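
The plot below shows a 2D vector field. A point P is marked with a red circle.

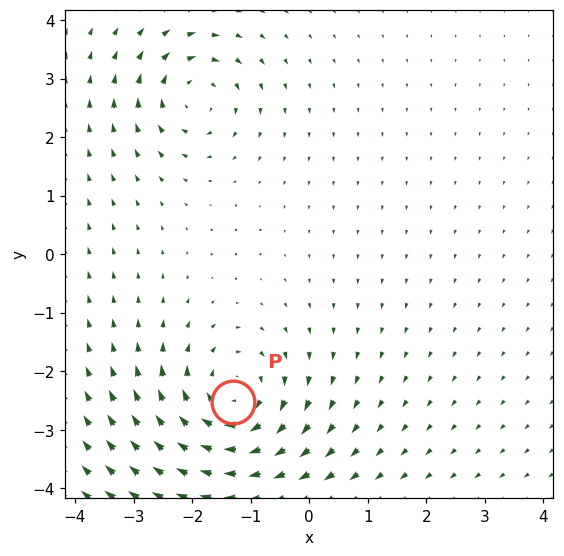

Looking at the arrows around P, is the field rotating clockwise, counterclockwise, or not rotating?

clockwise

Near P at (-1.3, -2.5) the arrows circulate clockwise. The curl (z-component) there is about -5; negative curl means clockwise rotation.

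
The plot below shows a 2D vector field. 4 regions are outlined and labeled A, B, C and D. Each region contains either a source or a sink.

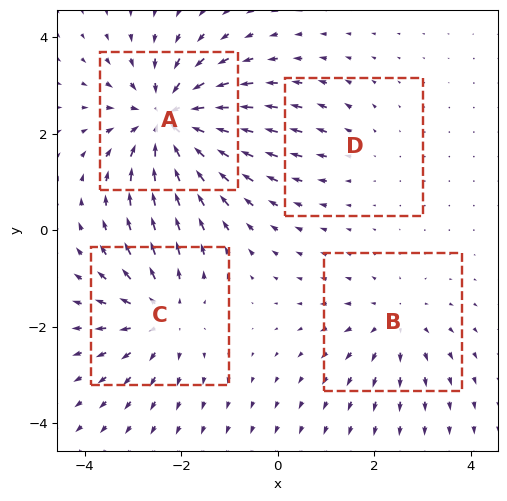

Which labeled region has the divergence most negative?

A

Divergence at each region's feature centre — A: about -7, B: about +3, C: about +5, D: about +2. Region A is most negative.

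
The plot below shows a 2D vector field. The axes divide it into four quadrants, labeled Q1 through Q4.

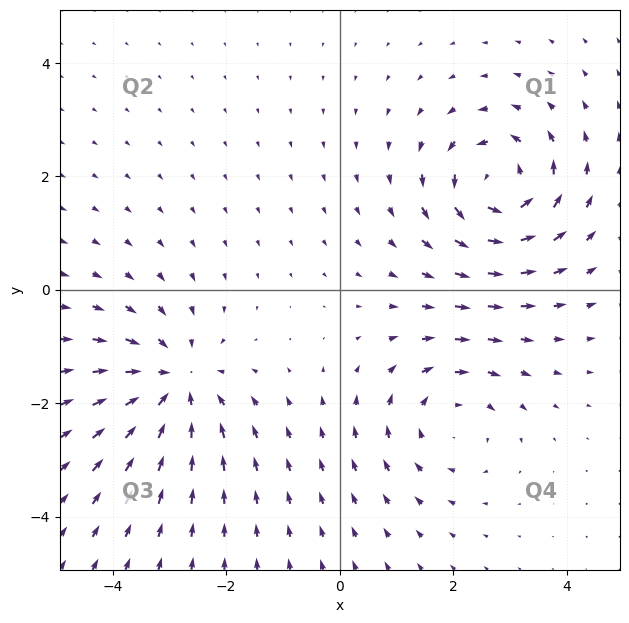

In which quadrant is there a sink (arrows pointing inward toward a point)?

Q3

The sink sits at approximately (-2.9, -1.6), which lies in quadrant Q3. The divergence there is about -4, negative as expected for a sink.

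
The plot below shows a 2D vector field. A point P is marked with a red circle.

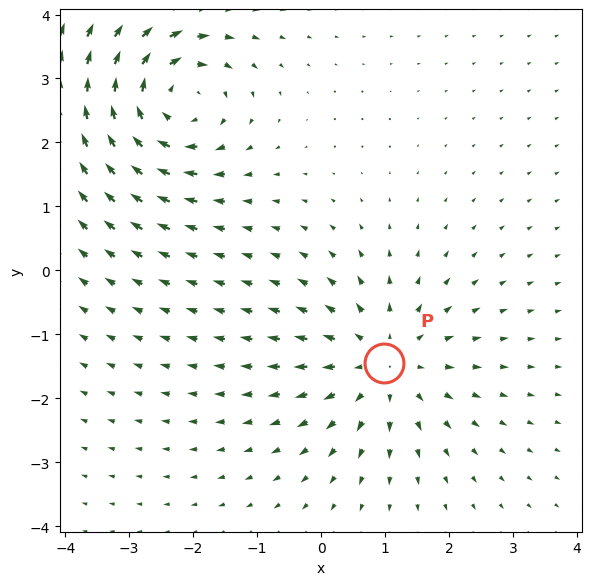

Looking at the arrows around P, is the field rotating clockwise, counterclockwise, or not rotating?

not rotating

Near P at (1.0, -1.4) the arrows show no circulation. The curl there is ≈0.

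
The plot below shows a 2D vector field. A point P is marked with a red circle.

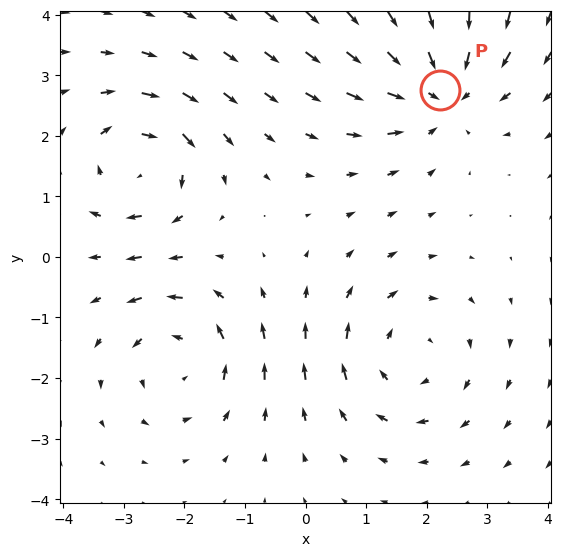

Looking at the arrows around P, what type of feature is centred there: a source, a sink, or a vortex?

sink

At P (2.2, 2.8) the arrows converge inward. Divergence about -4, curl ≈0 — negative divergence with near-zero curl is a sink.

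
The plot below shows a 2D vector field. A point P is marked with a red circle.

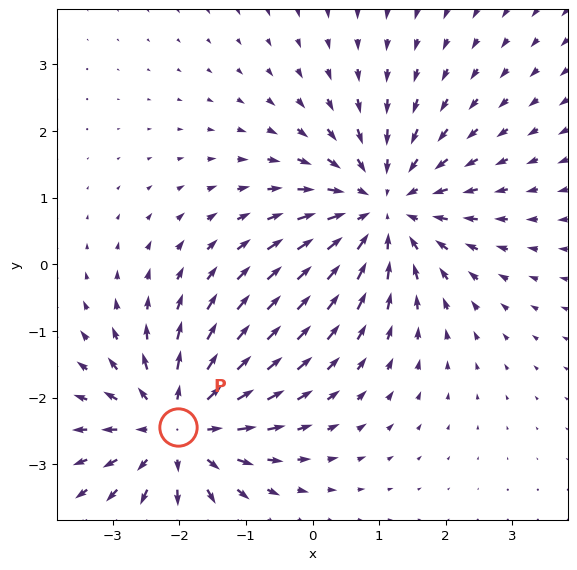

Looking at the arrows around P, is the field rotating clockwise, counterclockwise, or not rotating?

Near P at (-2.0, -2.4) the arrows show no circulation. The curl there is ≈0.

not rotating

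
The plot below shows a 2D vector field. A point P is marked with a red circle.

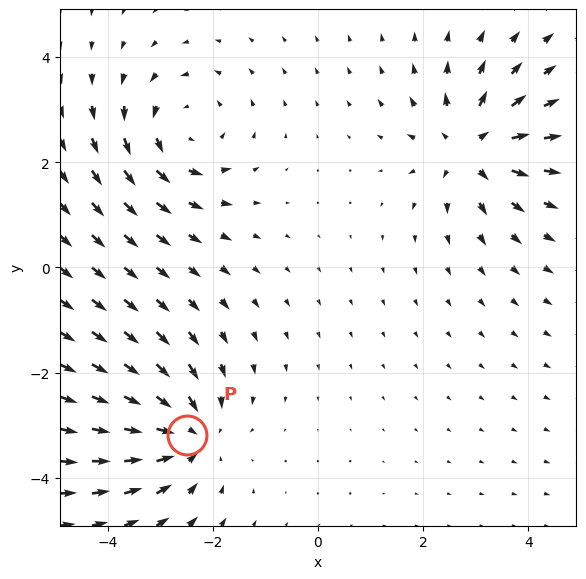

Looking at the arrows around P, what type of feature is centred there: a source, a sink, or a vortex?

At P (-2.5, -3.2) the arrows converge inward. Divergence about -3, curl ≈0 — negative divergence with near-zero curl is a sink.

sink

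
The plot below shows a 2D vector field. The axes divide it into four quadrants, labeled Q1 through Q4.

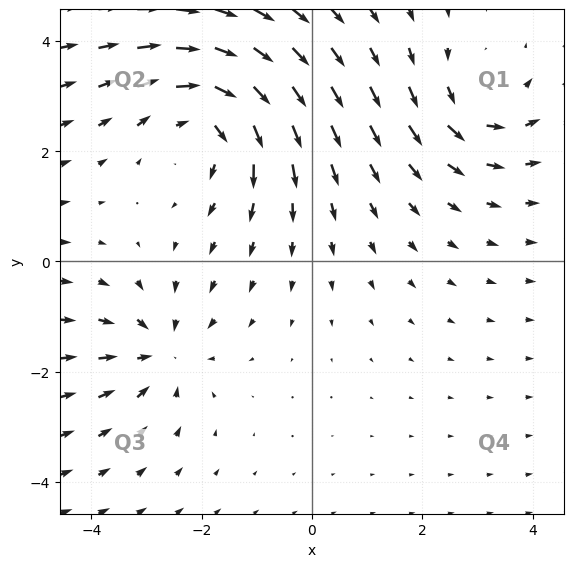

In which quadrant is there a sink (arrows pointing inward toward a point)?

Q3

The sink sits at approximately (-2.8, -1.6), which lies in quadrant Q3. The divergence there is about -3, negative as expected for a sink.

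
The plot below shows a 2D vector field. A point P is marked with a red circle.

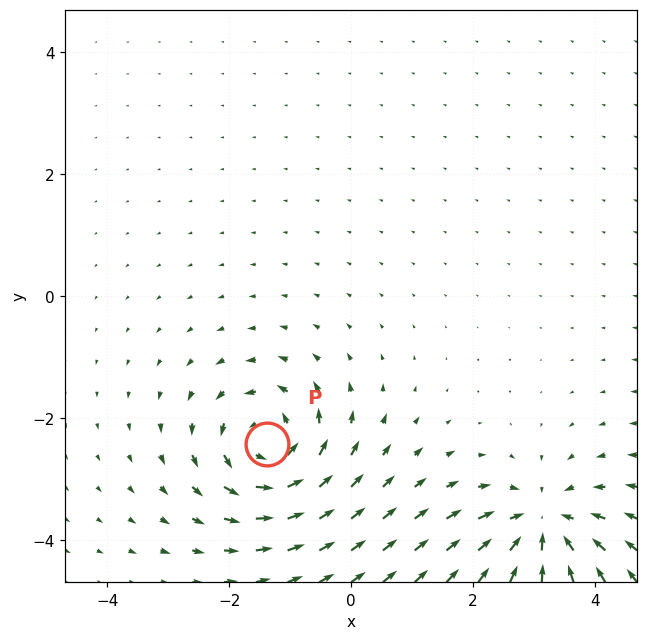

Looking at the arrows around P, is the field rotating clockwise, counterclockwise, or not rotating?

counterclockwise

Near P at (-1.4, -2.4) the arrows circulate counterclockwise. The curl (z-component) there is about +5; positive curl means counterclockwise rotation.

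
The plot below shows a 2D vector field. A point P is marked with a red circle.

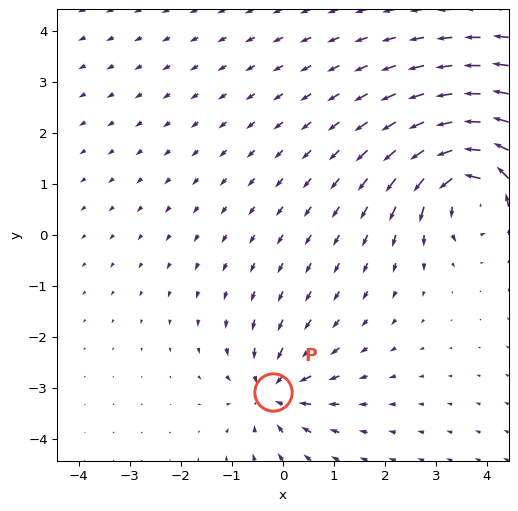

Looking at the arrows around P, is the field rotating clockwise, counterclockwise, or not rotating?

not rotating

Near P at (-0.2, -3.1) the arrows show no circulation. The curl there is ≈0.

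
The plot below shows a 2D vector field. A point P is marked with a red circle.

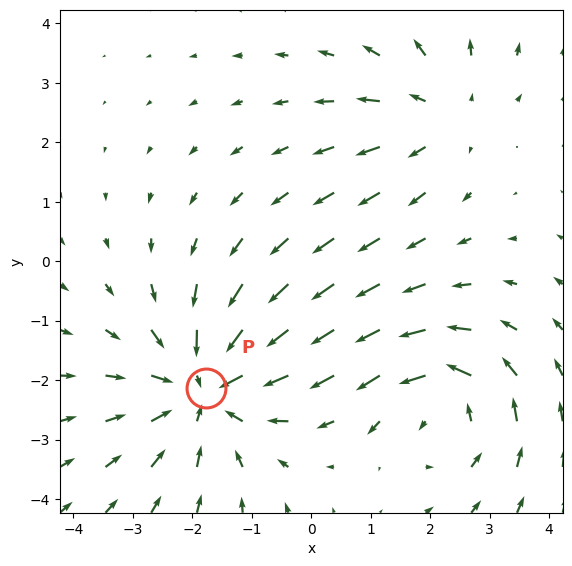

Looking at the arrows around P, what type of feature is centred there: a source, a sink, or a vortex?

sink

At P (-1.8, -2.1) the arrows converge inward. Divergence about -4, curl ≈0 — negative divergence with near-zero curl is a sink.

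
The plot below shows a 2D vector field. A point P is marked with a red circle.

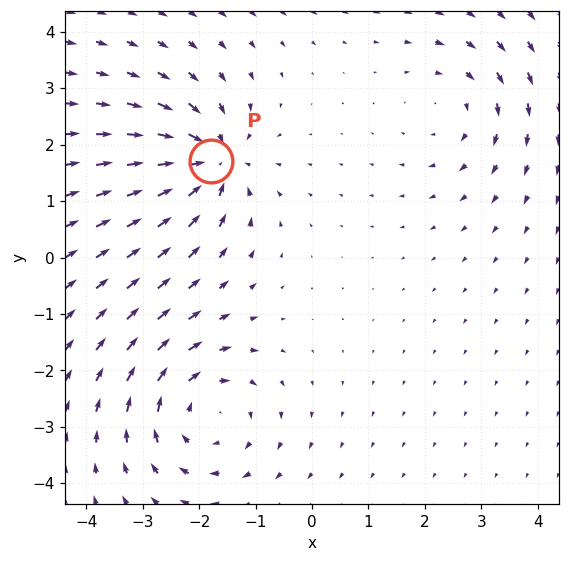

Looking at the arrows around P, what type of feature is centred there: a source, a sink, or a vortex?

sink

At P (-1.8, 1.7) the arrows converge inward. Divergence about -6, curl ≈0 — negative divergence with near-zero curl is a sink.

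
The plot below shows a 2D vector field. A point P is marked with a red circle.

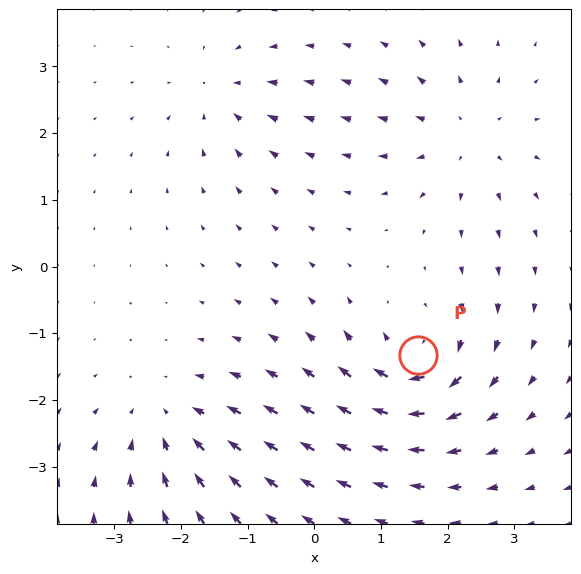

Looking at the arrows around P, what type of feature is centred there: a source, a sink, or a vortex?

vortex

At P (1.6, -1.3) the arrows circulate clockwise. Divergence ≈0, curl about -7 — near-zero divergence with nonzero curl is a vortex.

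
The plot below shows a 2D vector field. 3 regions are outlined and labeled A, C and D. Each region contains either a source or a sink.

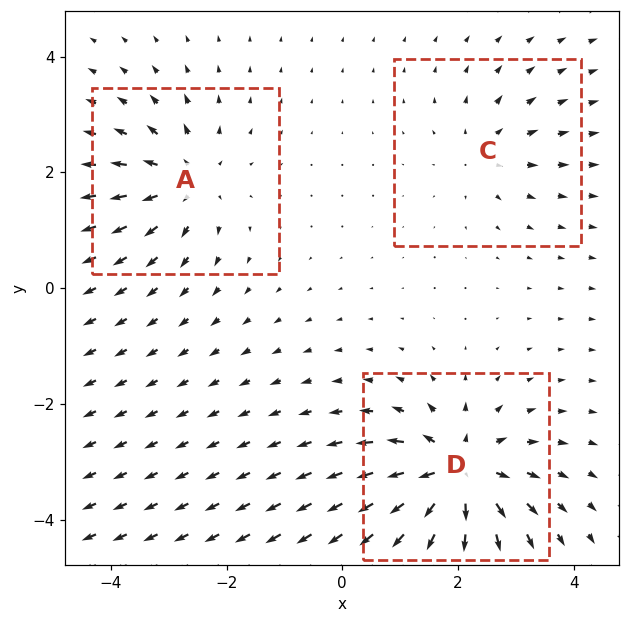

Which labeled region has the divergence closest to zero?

Divergence at each region's feature centre — A: about +4, C: about +2, D: about +6. Region C is closest to zero.

C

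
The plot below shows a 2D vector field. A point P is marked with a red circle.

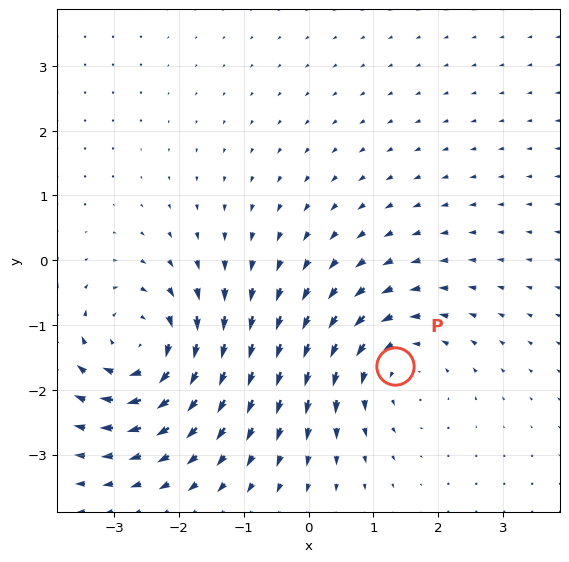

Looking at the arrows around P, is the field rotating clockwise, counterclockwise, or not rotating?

Near P at (1.3, -1.6) the arrows circulate counterclockwise. The curl (z-component) there is about +4; positive curl means counterclockwise rotation.

counterclockwise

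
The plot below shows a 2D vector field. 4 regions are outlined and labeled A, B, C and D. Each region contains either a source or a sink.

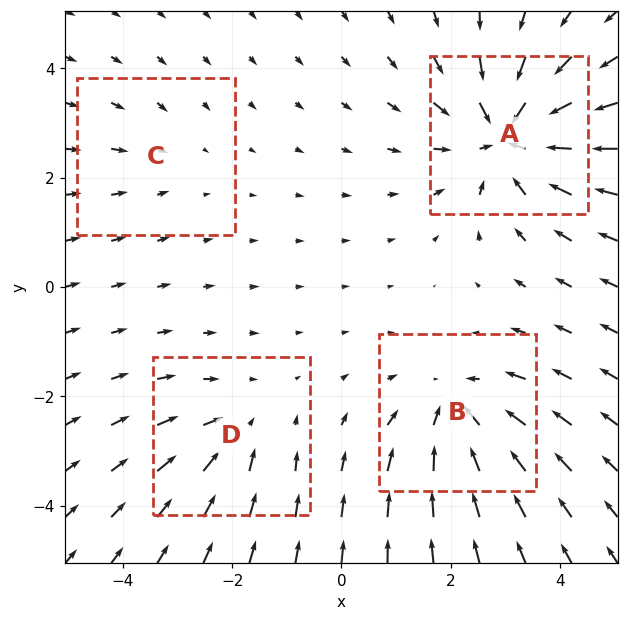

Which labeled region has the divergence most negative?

Divergence at each region's feature centre — A: about -6, B: about -5, C: about -2, D: about -3. Region A is most negative.

A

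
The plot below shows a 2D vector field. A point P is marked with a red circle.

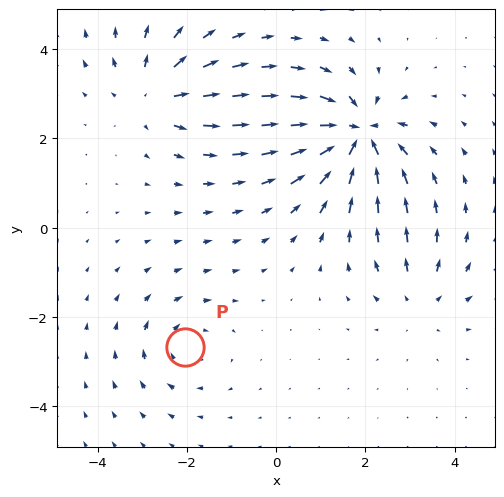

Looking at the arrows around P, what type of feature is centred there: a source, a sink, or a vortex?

vortex

At P (-2.0, -2.7) the arrows circulate clockwise. Divergence ≈0, curl about -3 — near-zero divergence with nonzero curl is a vortex.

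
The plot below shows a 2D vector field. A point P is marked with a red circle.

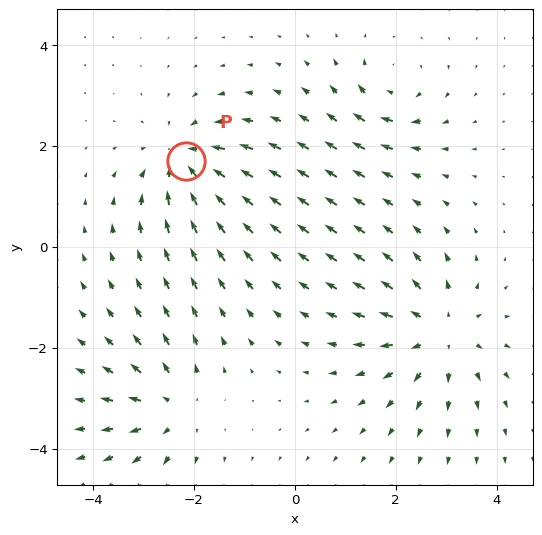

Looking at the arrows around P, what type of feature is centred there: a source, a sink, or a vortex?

sink

At P (-2.2, 1.7) the arrows converge inward. Divergence about -6, curl ≈0 — negative divergence with near-zero curl is a sink.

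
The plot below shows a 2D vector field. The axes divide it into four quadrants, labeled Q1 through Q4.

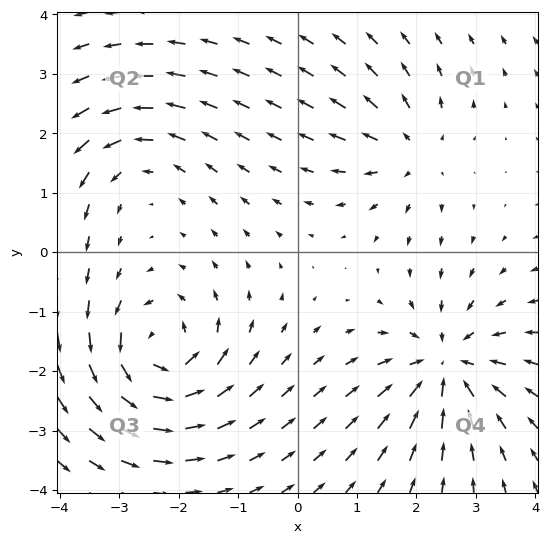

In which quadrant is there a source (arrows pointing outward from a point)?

The source sits at approximately (1.9, 1.7), which lies in quadrant Q1. The divergence there is about +4, positive as expected for a source.

Q1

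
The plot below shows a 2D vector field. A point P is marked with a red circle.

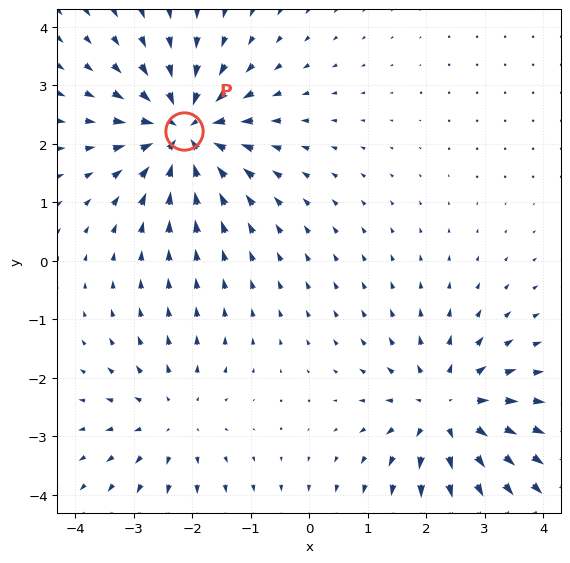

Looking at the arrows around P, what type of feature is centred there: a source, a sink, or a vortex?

sink

At P (-2.1, 2.2) the arrows converge inward. Divergence about -7, curl ≈0 — negative divergence with near-zero curl is a sink.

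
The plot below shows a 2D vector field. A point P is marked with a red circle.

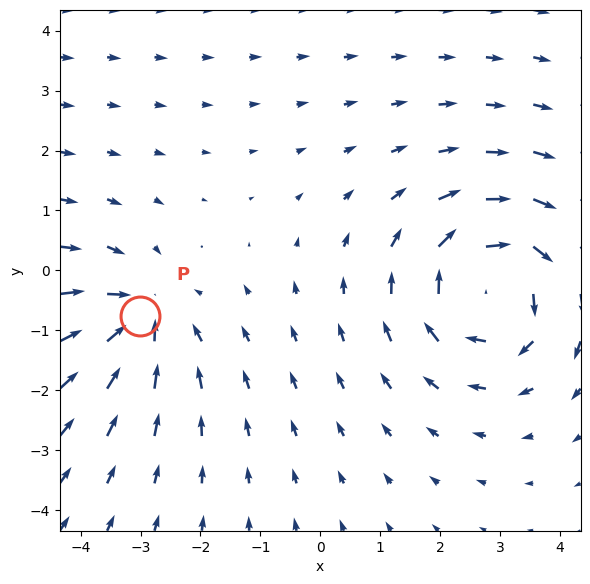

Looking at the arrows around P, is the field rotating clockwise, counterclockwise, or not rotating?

not rotating

Near P at (-3.0, -0.8) the arrows show no circulation. The curl there is ≈0.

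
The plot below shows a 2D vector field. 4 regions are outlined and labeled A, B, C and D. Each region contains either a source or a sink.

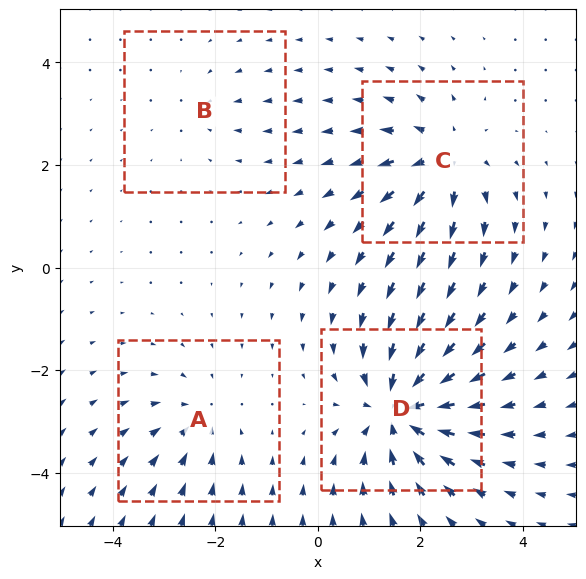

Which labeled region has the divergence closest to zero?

B

Divergence at each region's feature centre — A: about -3, B: about -2, C: about +5, D: about -7. Region B is closest to zero.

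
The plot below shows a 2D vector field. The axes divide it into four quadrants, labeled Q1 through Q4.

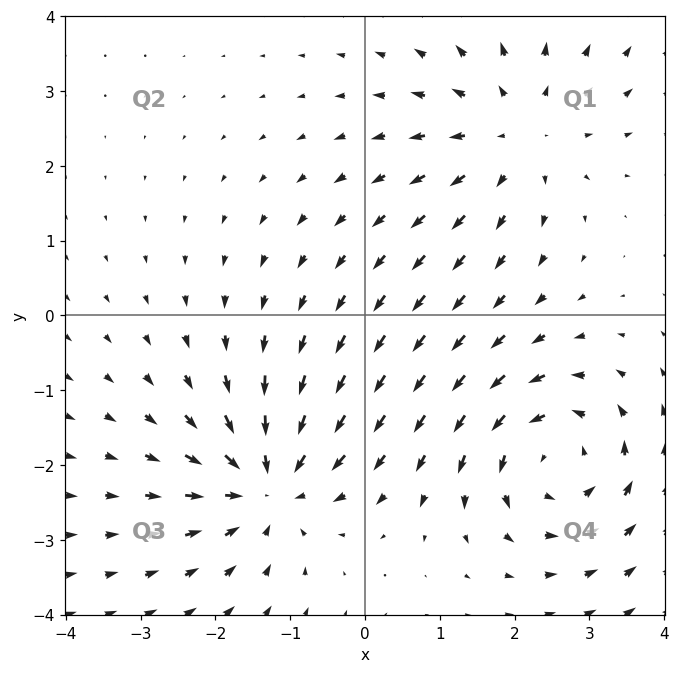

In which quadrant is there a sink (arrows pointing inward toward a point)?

The sink sits at approximately (-1.3, -2.3), which lies in quadrant Q3. The divergence there is about -5, negative as expected for a sink.

Q3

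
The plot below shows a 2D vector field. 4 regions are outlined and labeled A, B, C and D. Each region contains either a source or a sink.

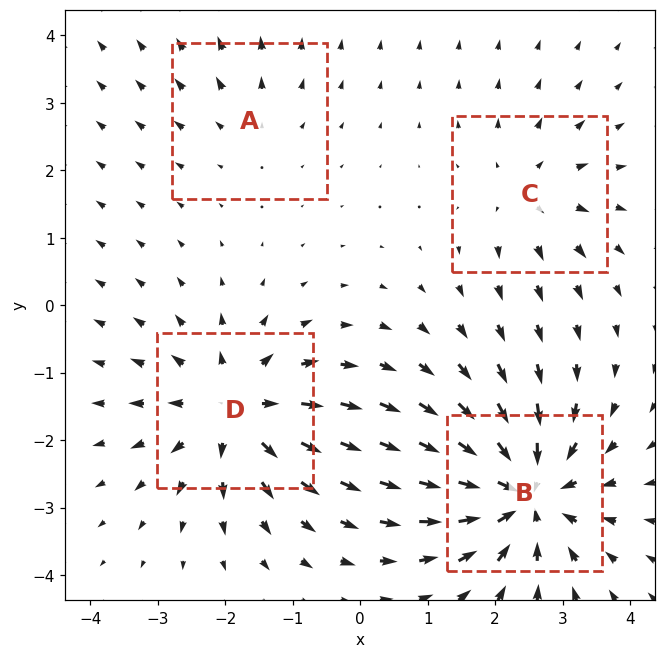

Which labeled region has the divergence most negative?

B

Divergence at each region's feature centre — A: about +2, B: about -7, C: about +3, D: about +6. Region B is most negative.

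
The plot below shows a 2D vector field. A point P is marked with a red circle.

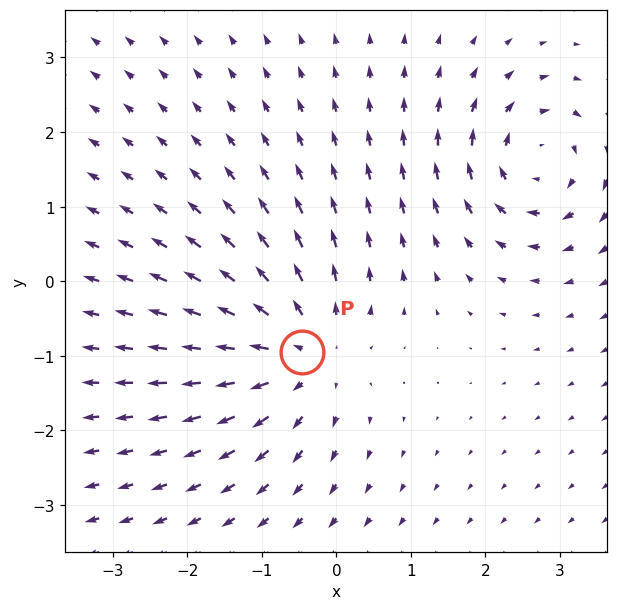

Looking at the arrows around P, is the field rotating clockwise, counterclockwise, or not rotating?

not rotating

Near P at (-0.5, -0.9) the arrows show no circulation. The curl there is ≈0.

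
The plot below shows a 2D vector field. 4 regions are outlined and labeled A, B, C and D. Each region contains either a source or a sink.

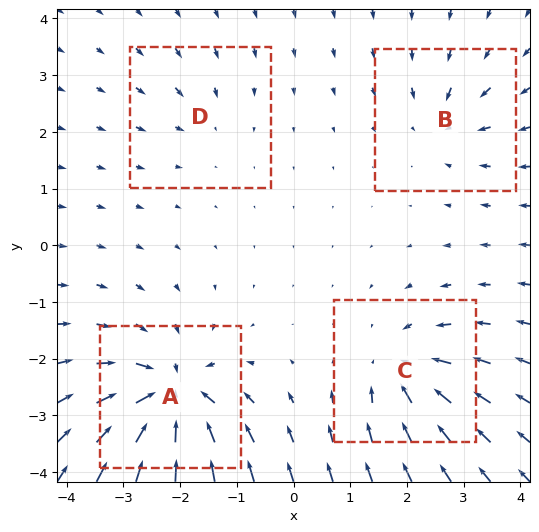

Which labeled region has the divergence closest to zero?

D

Divergence at each region's feature centre — A: about -9, B: about -4, C: about -6, D: about -3. Region D is closest to zero.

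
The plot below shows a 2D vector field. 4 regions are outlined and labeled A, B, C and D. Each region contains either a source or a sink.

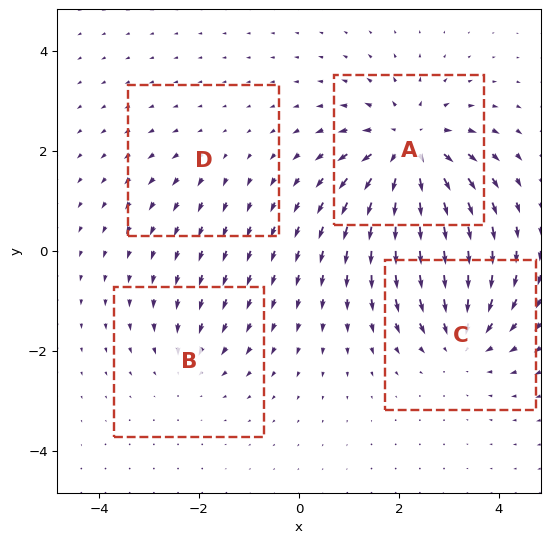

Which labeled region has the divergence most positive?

A

Divergence at each region's feature centre — A: about +7, B: about -3, C: about -5, D: about +2. Region A is most positive.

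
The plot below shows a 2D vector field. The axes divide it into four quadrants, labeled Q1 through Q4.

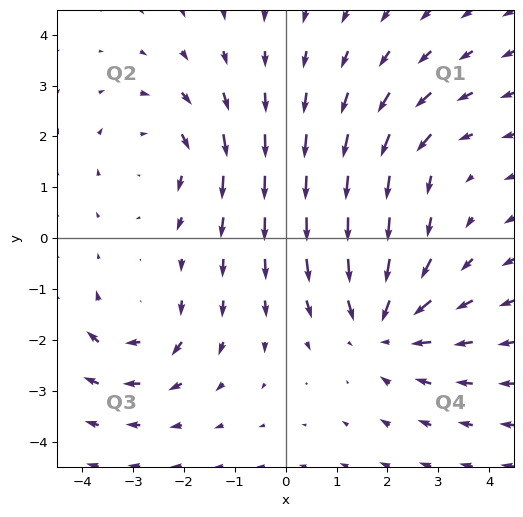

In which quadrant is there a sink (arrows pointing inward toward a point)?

The sink sits at approximately (1.9, -1.7), which lies in quadrant Q4. The divergence there is about -4, negative as expected for a sink.

Q4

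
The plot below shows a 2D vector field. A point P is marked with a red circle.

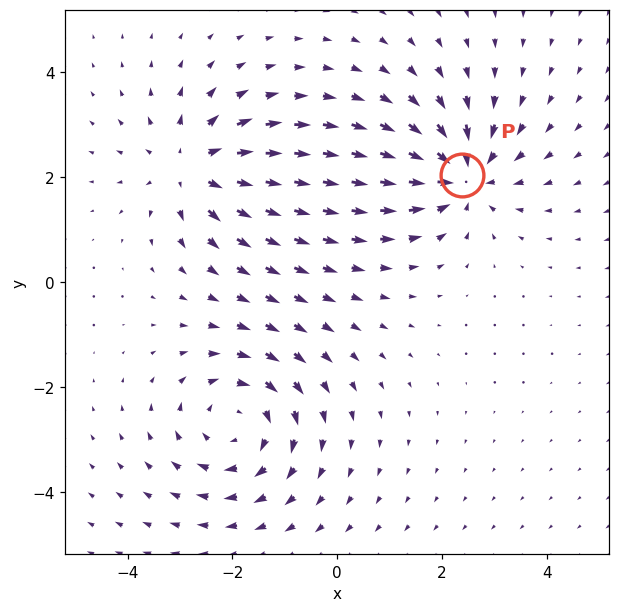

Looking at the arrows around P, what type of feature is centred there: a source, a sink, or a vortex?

At P (2.4, 2.0) the arrows converge inward. Divergence about -5, curl ≈0 — negative divergence with near-zero curl is a sink.

sink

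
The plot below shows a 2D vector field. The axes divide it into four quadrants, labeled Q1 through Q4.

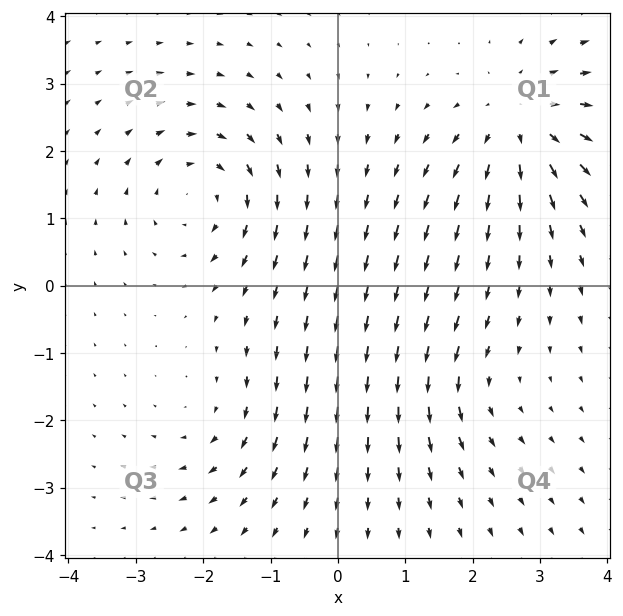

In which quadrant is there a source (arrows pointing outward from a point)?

The source sits at approximately (2.7, 2.4), which lies in quadrant Q1. The divergence there is about +5, positive as expected for a source.

Q1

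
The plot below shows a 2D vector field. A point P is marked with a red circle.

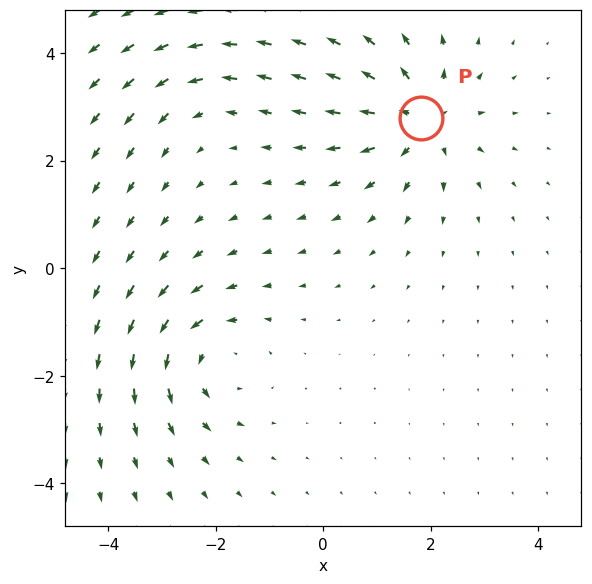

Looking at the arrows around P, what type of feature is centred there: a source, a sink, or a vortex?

At P (1.8, 2.8) the arrows spread outward. Divergence about +5, curl ≈0 — positive divergence with near-zero curl is a source.

source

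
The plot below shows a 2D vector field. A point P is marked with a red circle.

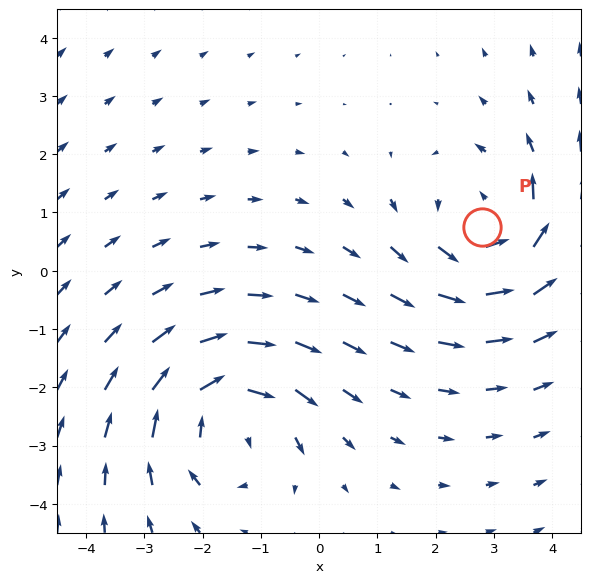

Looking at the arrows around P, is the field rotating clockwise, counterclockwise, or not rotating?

counterclockwise

Near P at (2.8, 0.7) the arrows circulate counterclockwise. The curl (z-component) there is about +4; positive curl means counterclockwise rotation.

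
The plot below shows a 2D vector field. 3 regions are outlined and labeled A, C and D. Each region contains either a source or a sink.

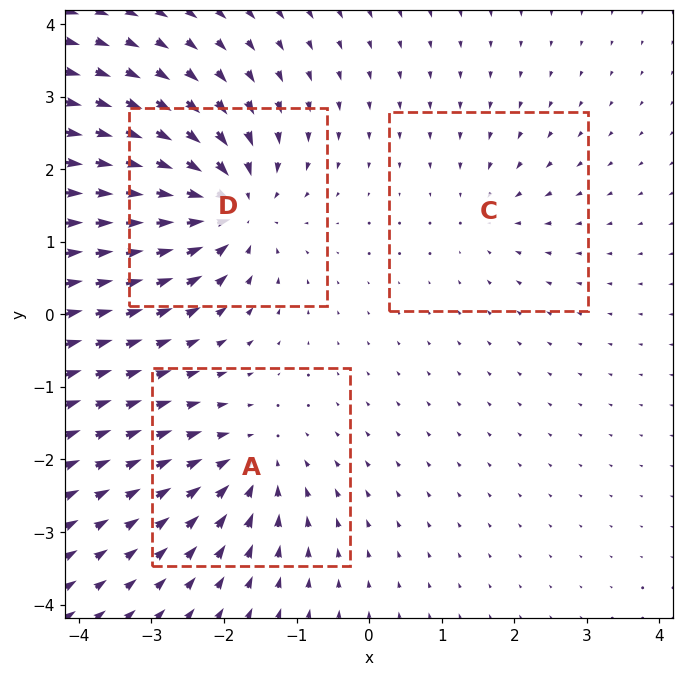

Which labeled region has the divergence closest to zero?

Divergence at each region's feature centre — A: about -4, C: about -2, D: about -6. Region C is closest to zero.

C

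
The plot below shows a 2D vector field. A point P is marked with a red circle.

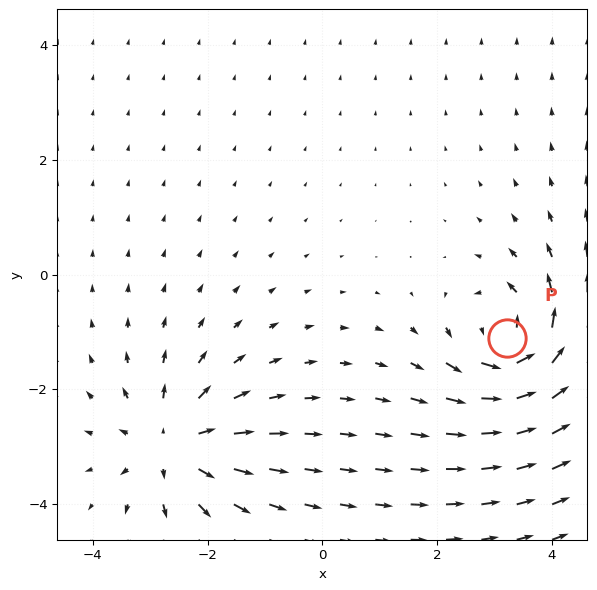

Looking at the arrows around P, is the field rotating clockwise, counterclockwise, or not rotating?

counterclockwise

Near P at (3.2, -1.1) the arrows circulate counterclockwise. The curl (z-component) there is about +6; positive curl means counterclockwise rotation.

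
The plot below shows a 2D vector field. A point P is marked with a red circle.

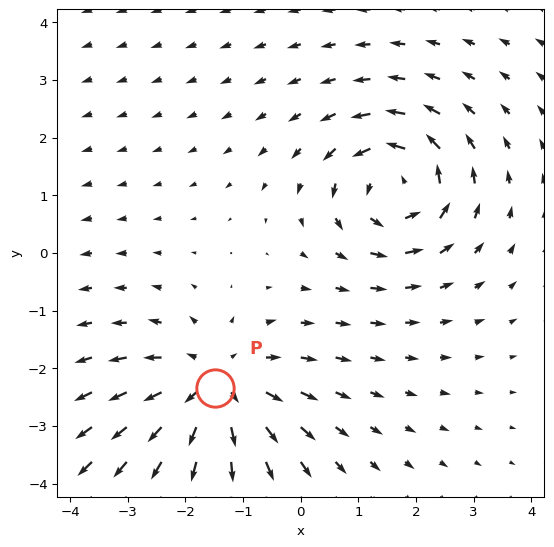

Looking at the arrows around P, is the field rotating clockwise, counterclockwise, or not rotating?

not rotating

Near P at (-1.5, -2.3) the arrows show no circulation. The curl there is ≈0.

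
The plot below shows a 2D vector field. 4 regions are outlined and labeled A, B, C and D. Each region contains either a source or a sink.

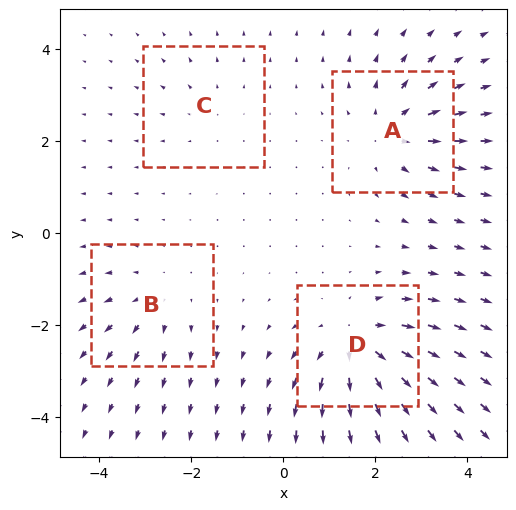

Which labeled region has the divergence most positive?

Divergence at each region's feature centre — A: about +5, B: about +3, C: about +2, D: about +7. Region D is most positive.

D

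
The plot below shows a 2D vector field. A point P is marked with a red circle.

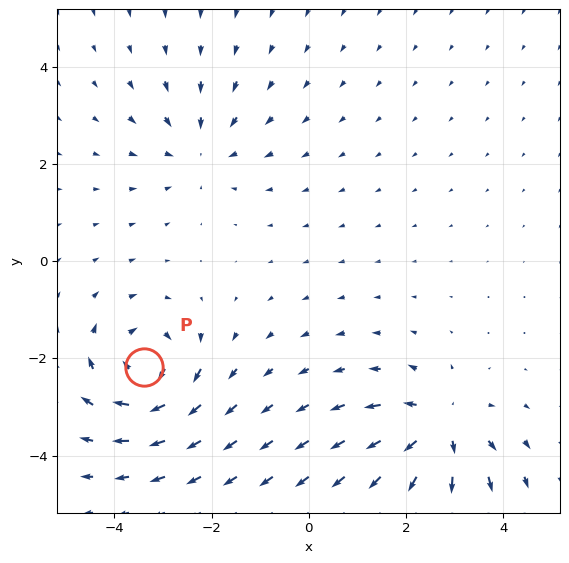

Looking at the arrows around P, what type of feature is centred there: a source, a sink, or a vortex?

At P (-3.4, -2.2) the arrows circulate clockwise. Divergence ≈0, curl about -5 — near-zero divergence with nonzero curl is a vortex.

vortex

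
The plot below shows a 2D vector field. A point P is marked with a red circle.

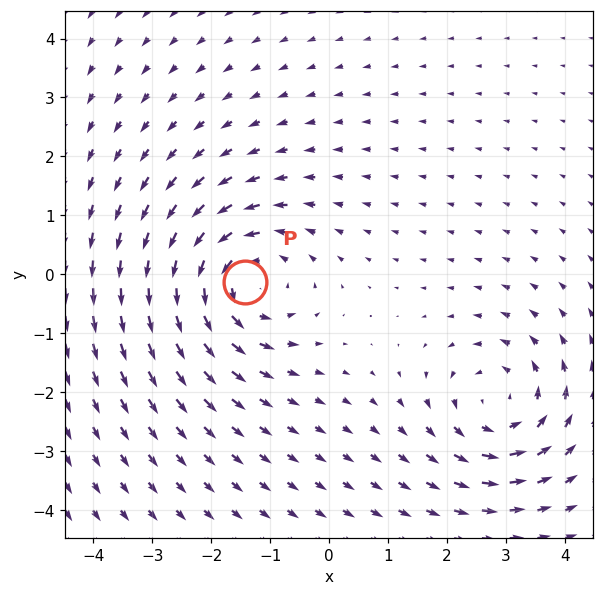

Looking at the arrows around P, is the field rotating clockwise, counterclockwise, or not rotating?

Near P at (-1.4, -0.1) the arrows circulate counterclockwise. The curl (z-component) there is about +5; positive curl means counterclockwise rotation.

counterclockwise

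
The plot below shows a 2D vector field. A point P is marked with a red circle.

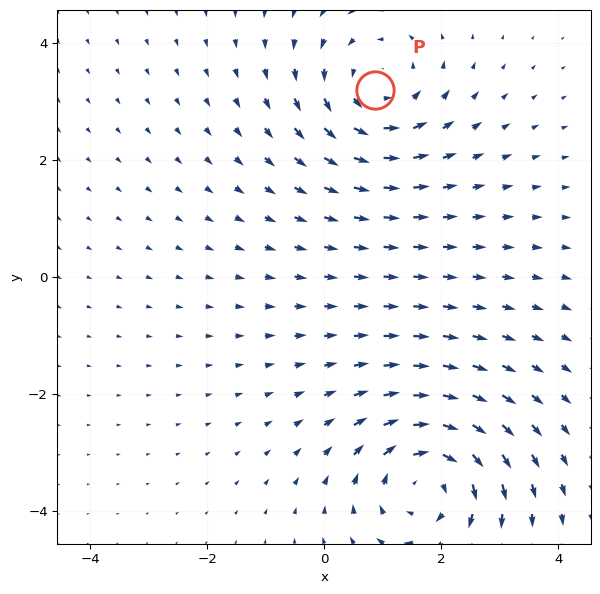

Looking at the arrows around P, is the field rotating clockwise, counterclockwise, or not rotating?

Near P at (0.9, 3.2) the arrows circulate counterclockwise. The curl (z-component) there is about +3; positive curl means counterclockwise rotation.

counterclockwise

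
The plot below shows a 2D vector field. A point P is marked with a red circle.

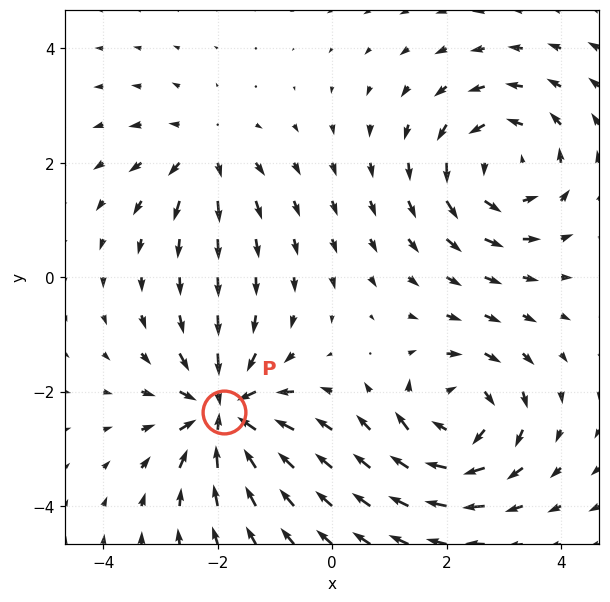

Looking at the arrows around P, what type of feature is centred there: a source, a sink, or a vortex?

At P (-1.9, -2.3) the arrows converge inward. Divergence about -7, curl ≈0 — negative divergence with near-zero curl is a sink.

sink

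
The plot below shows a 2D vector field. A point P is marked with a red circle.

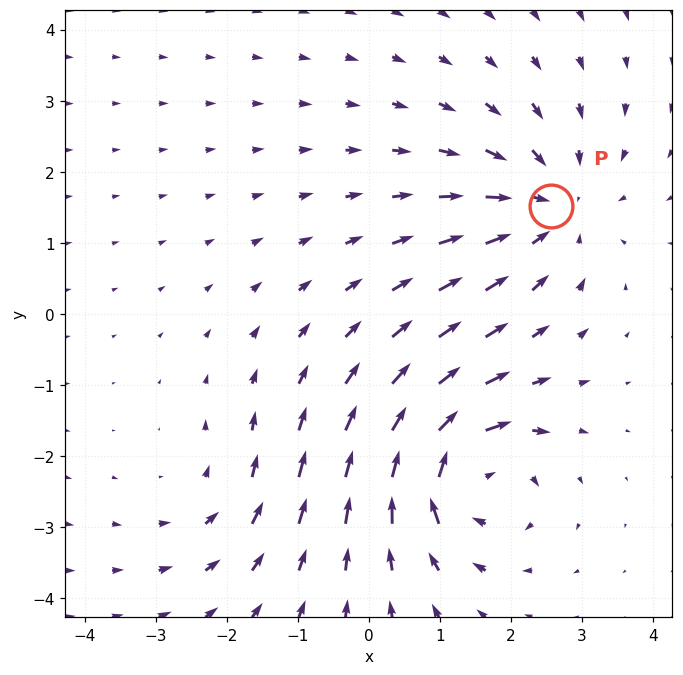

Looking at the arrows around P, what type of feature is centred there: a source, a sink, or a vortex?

At P (2.6, 1.5) the arrows converge inward. Divergence about -4, curl ≈0 — negative divergence with near-zero curl is a sink.

sink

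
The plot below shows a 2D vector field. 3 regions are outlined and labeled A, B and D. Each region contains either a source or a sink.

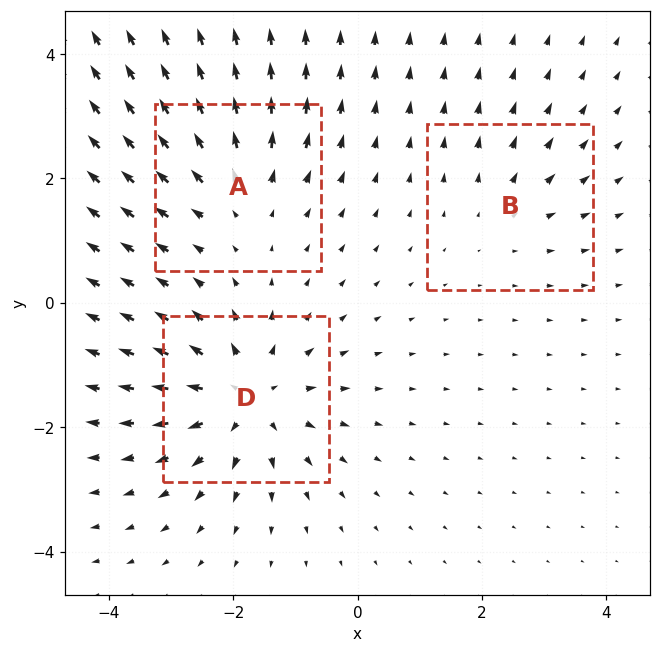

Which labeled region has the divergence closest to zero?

B

Divergence at each region's feature centre — A: about +3, B: about +2, D: about +5. Region B is closest to zero.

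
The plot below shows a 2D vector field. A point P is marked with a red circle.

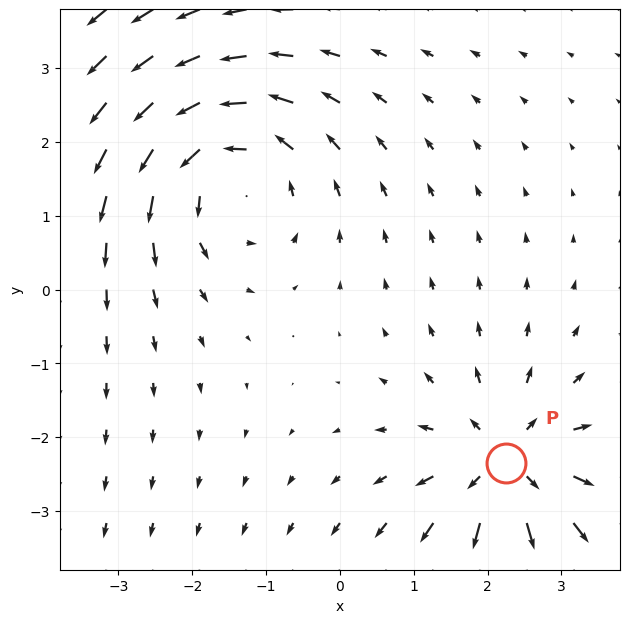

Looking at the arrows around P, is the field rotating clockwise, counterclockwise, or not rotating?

not rotating

Near P at (2.3, -2.3) the arrows show no circulation. The curl there is ≈0.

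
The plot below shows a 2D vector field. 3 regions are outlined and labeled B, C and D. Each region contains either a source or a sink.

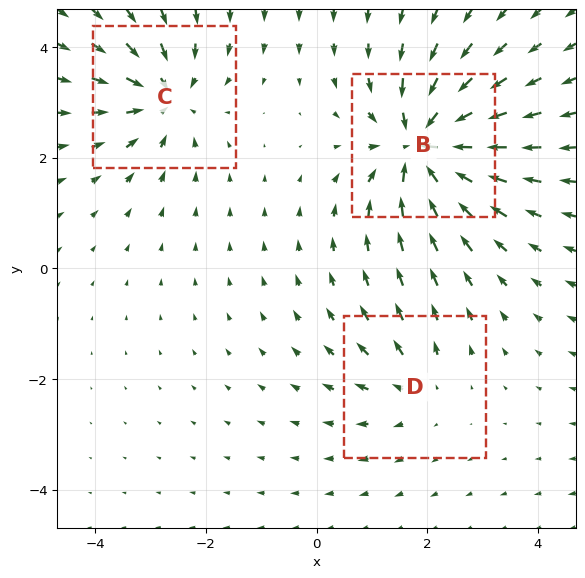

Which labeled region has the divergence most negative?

Divergence at each region's feature centre — B: about -6, C: about -4, D: about +2. Region B is most negative.

B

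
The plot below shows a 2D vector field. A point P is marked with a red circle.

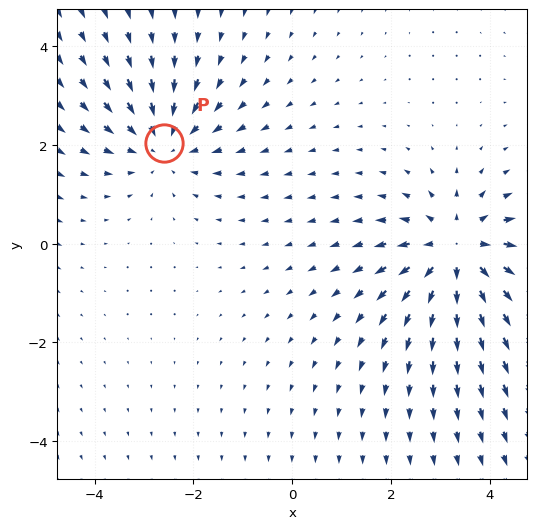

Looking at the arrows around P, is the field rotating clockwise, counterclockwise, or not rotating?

not rotating

Near P at (-2.6, 2.0) the arrows show no circulation. The curl there is ≈0.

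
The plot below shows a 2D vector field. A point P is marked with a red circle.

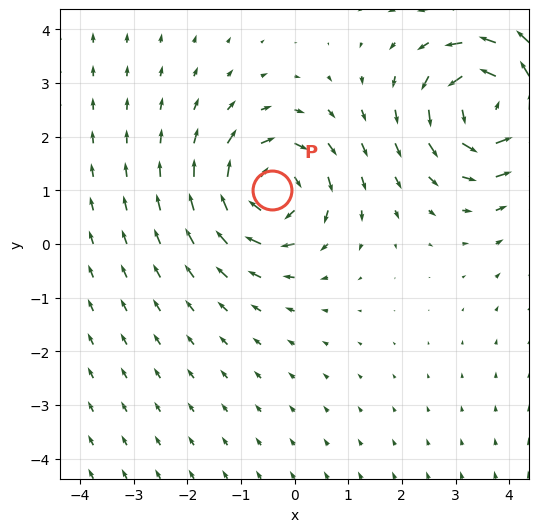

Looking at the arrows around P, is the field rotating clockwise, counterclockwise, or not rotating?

clockwise

Near P at (-0.4, 1.0) the arrows circulate clockwise. The curl (z-component) there is about -5; negative curl means clockwise rotation.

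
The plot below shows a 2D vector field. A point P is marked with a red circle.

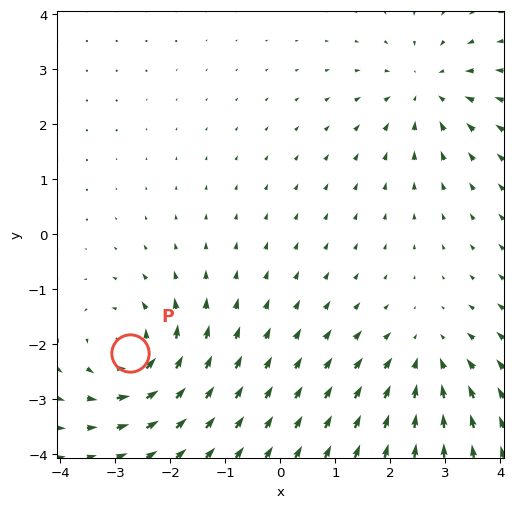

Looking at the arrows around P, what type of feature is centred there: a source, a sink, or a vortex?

vortex

At P (-2.7, -2.2) the arrows circulate counterclockwise. Divergence ≈0, curl about +4 — near-zero divergence with nonzero curl is a vortex.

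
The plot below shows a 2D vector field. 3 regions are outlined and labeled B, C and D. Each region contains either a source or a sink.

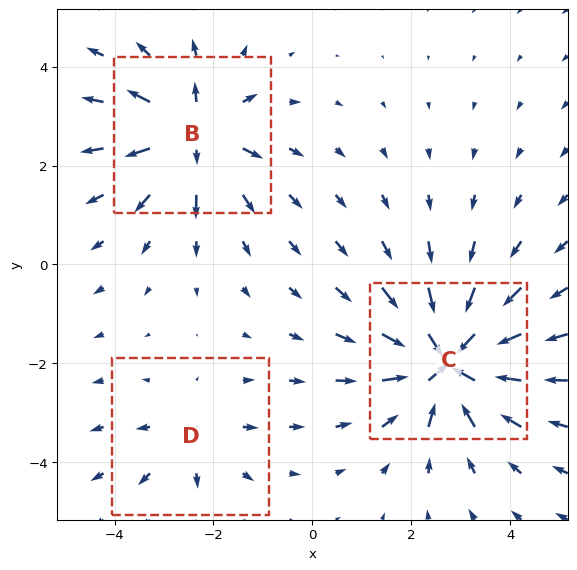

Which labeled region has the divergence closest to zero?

Divergence at each region's feature centre — B: about +4, C: about -6, D: about +2. Region D is closest to zero.

D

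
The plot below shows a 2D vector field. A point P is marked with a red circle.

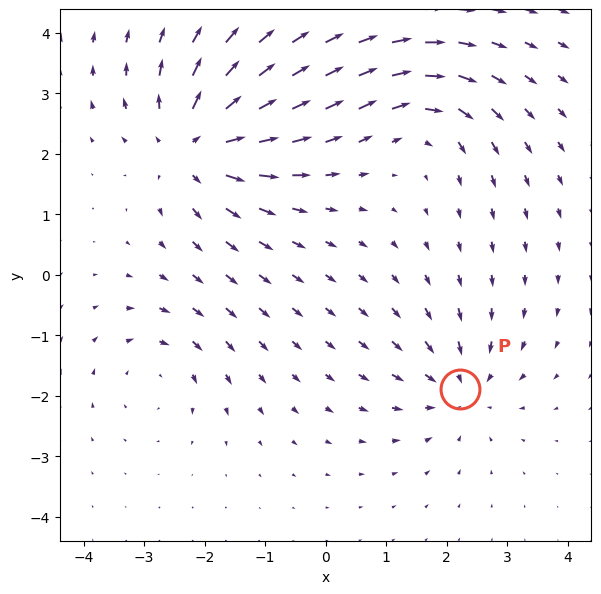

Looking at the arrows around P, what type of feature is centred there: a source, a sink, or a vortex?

At P (2.2, -1.9) the arrows converge inward. Divergence about -4, curl ≈0 — negative divergence with near-zero curl is a sink.

sink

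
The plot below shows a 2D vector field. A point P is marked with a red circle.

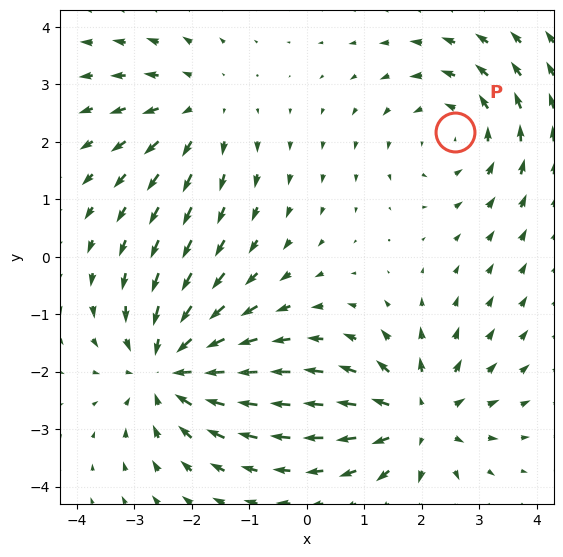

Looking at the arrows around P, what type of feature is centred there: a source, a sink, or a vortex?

At P (2.6, 2.2) the arrows circulate counterclockwise. Divergence ≈0, curl about +3 — near-zero divergence with nonzero curl is a vortex.

vortex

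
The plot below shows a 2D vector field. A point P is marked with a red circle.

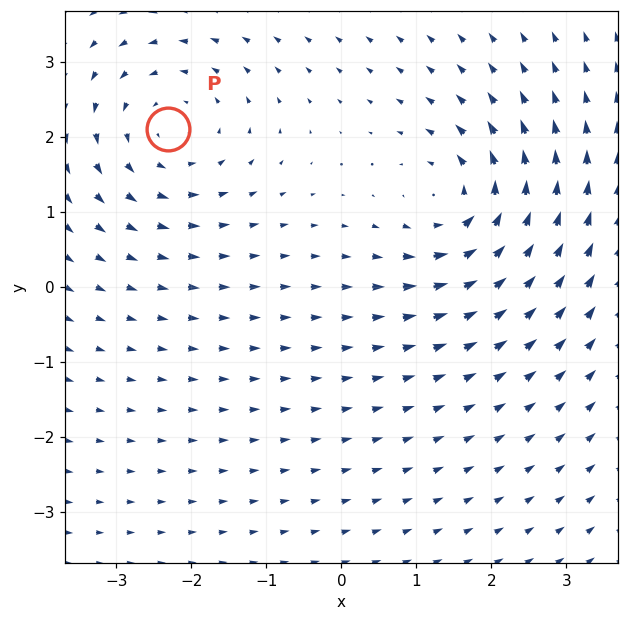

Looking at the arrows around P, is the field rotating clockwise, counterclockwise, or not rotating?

Near P at (-2.3, 2.1) the arrows circulate counterclockwise. The curl (z-component) there is about +3; positive curl means counterclockwise rotation.

counterclockwise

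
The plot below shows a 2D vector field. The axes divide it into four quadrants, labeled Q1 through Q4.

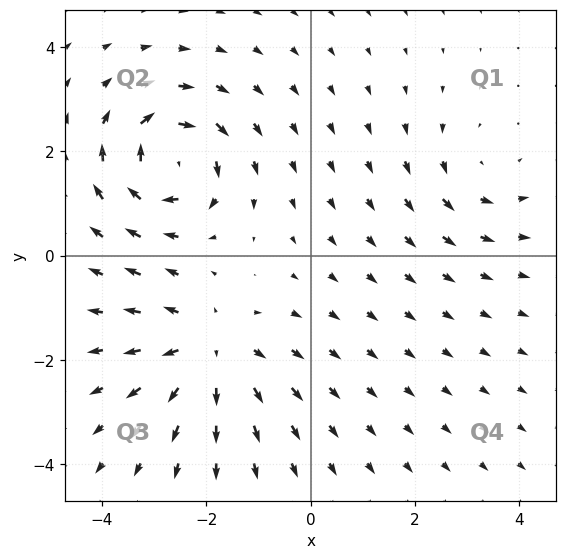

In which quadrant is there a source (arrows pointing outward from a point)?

Q3

The source sits at approximately (-2.0, -1.8), which lies in quadrant Q3. The divergence there is about +4, positive as expected for a source.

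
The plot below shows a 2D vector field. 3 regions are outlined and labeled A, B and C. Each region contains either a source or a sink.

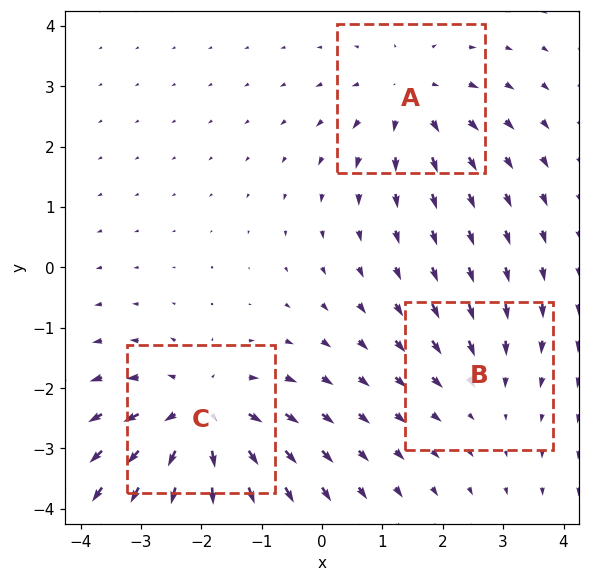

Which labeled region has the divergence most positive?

Divergence at each region's feature centre — A: about +3, B: about -2, C: about +5. Region C is most positive.

C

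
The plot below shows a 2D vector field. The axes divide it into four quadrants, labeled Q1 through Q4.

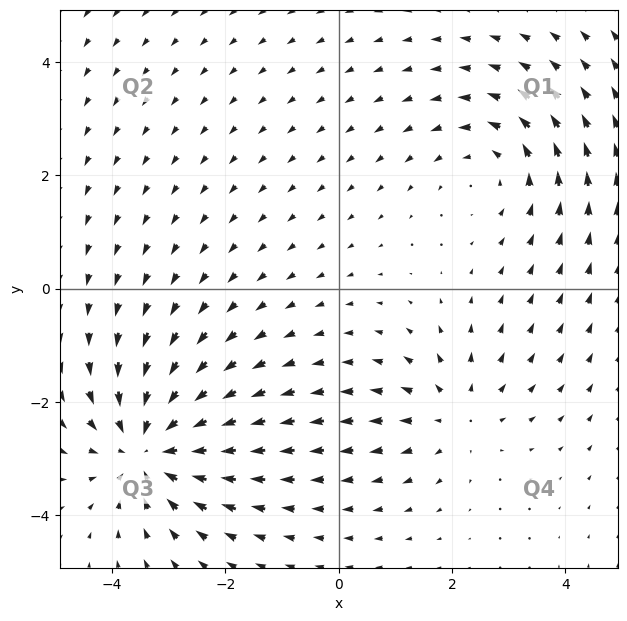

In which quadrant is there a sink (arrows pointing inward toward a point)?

Q3

The sink sits at approximately (-3.3, -2.8), which lies in quadrant Q3. The divergence there is about -4, negative as expected for a sink.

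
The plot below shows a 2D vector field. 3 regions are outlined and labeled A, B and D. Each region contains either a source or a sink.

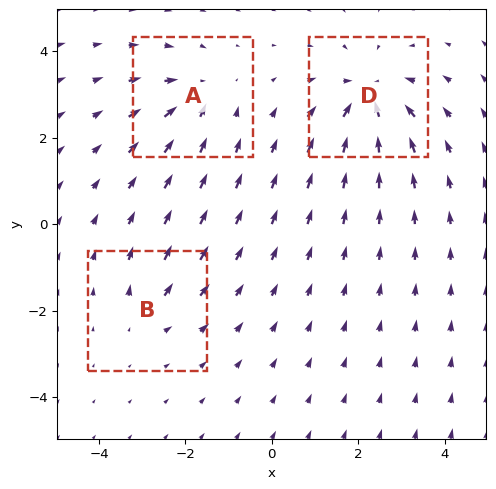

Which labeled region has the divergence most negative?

Divergence at each region's feature centre — A: about -3, B: about +2, D: about -5. Region D is most negative.

D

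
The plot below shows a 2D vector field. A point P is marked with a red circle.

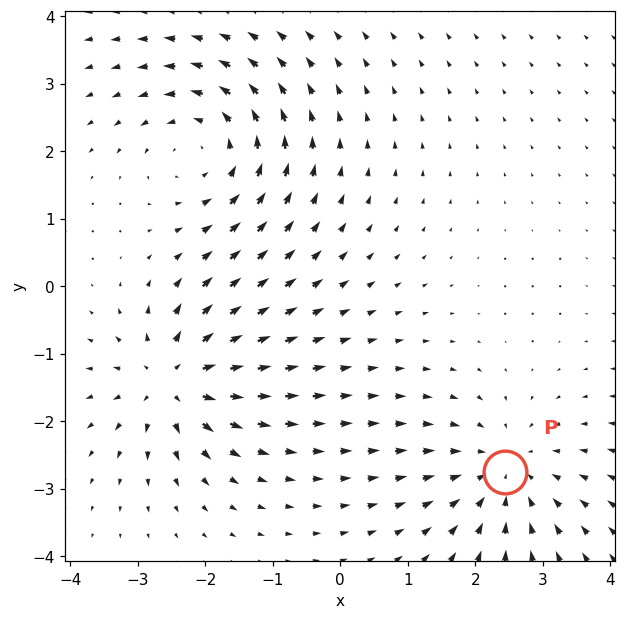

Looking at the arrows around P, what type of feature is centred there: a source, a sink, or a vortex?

At P (2.4, -2.7) the arrows converge inward. Divergence about -3, curl ≈0 — negative divergence with near-zero curl is a sink.

sink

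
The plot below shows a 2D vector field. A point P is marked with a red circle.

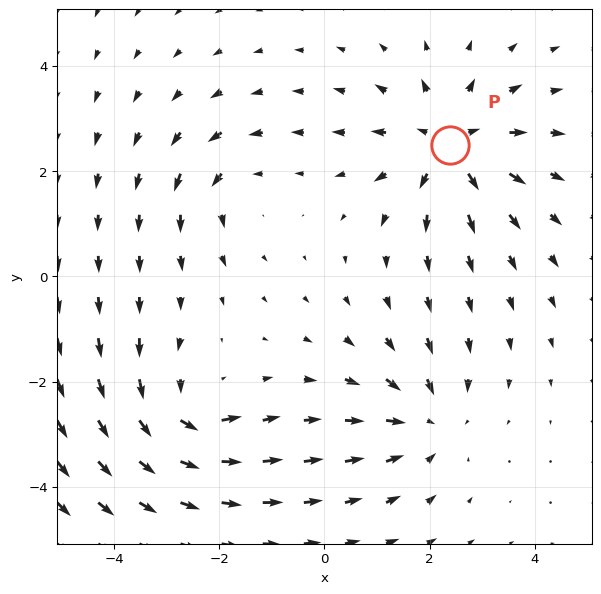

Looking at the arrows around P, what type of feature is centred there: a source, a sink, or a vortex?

At P (2.4, 2.5) the arrows spread outward. Divergence about +5, curl ≈0 — positive divergence with near-zero curl is a source.

source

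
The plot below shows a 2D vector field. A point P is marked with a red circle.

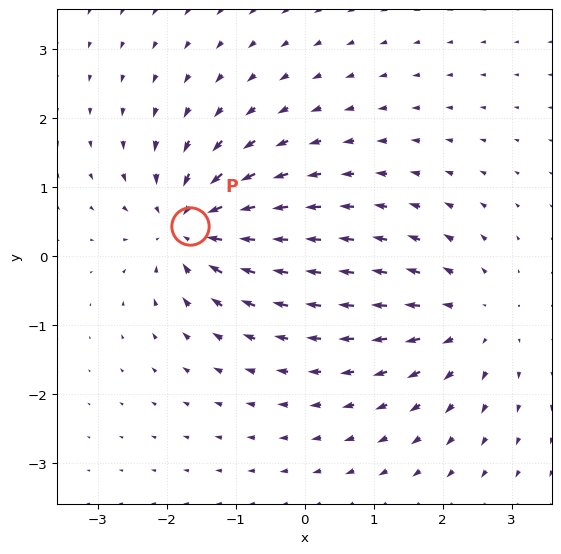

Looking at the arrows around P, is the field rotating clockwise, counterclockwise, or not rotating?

Near P at (-1.7, 0.4) the arrows show no circulation. The curl there is ≈0.

not rotating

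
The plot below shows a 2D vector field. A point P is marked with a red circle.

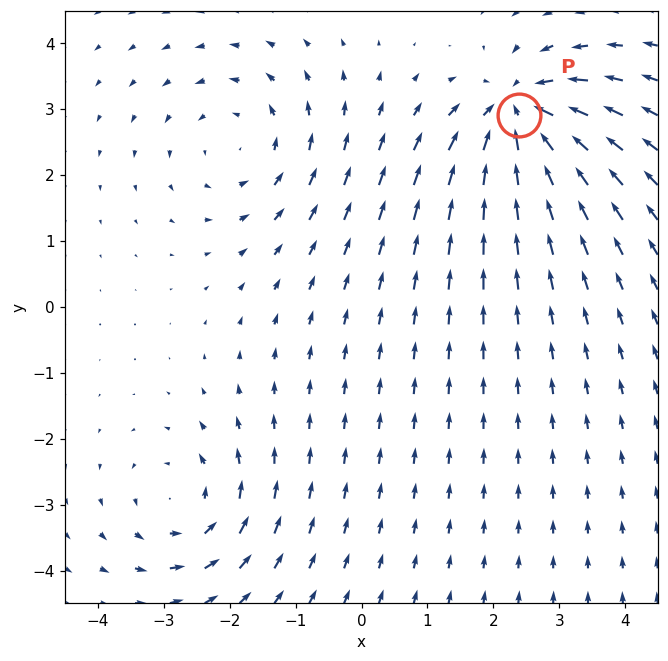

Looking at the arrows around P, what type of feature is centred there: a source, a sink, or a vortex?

At P (2.4, 2.9) the arrows converge inward. Divergence about -6, curl ≈0 — negative divergence with near-zero curl is a sink.

sink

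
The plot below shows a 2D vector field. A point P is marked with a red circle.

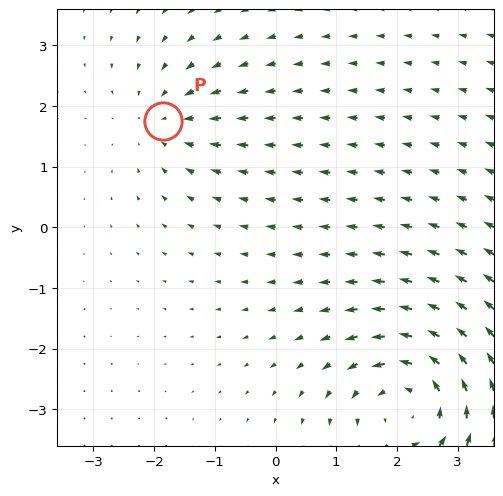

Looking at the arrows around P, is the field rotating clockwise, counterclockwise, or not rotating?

Near P at (-1.9, 1.8) the arrows show no circulation. The curl there is ≈0.

not rotating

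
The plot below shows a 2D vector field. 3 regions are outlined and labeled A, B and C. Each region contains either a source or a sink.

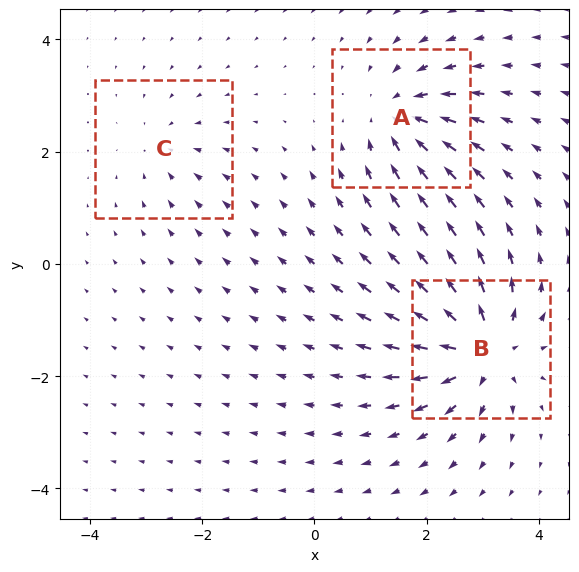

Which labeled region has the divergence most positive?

B

Divergence at each region's feature centre — A: about -4, B: about +6, C: about -2. Region B is most positive.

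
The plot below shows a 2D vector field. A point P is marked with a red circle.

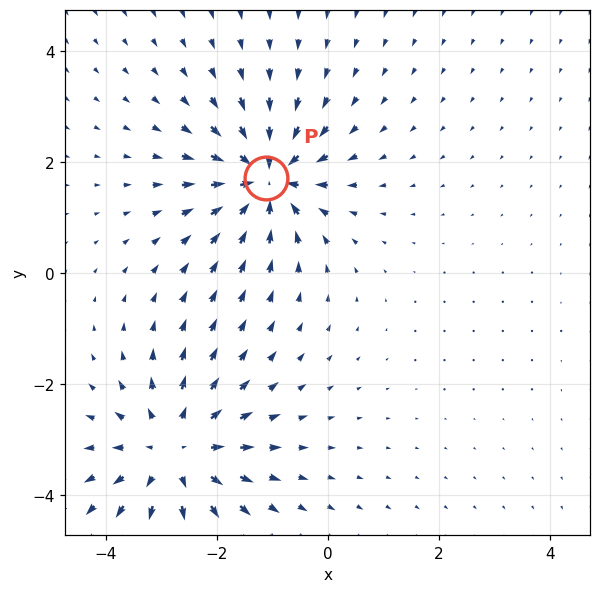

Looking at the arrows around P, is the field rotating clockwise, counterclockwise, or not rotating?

not rotating

Near P at (-1.1, 1.7) the arrows show no circulation. The curl there is ≈0.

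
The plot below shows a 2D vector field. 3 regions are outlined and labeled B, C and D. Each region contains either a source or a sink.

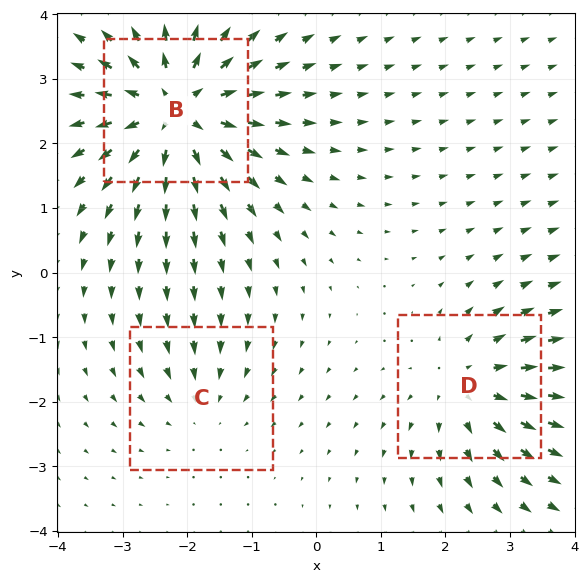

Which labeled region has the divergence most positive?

B

Divergence at each region's feature centre — B: about +5, C: about -2, D: about +3. Region B is most positive.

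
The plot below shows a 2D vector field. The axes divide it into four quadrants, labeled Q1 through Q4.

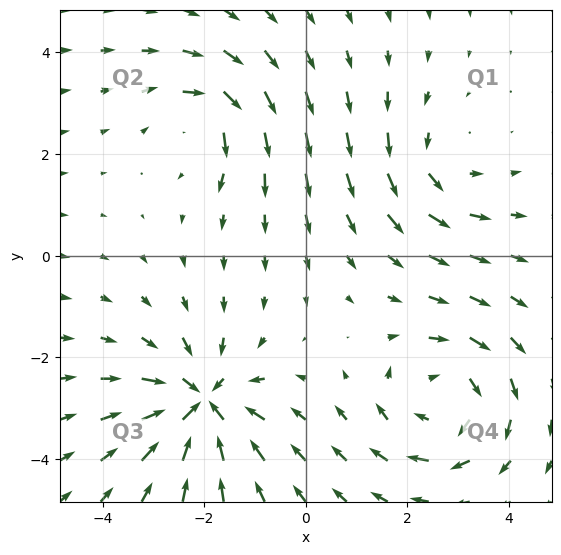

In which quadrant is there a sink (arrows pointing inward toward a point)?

Q3

The sink sits at approximately (-2.0, -2.9), which lies in quadrant Q3. The divergence there is about -6, negative as expected for a sink.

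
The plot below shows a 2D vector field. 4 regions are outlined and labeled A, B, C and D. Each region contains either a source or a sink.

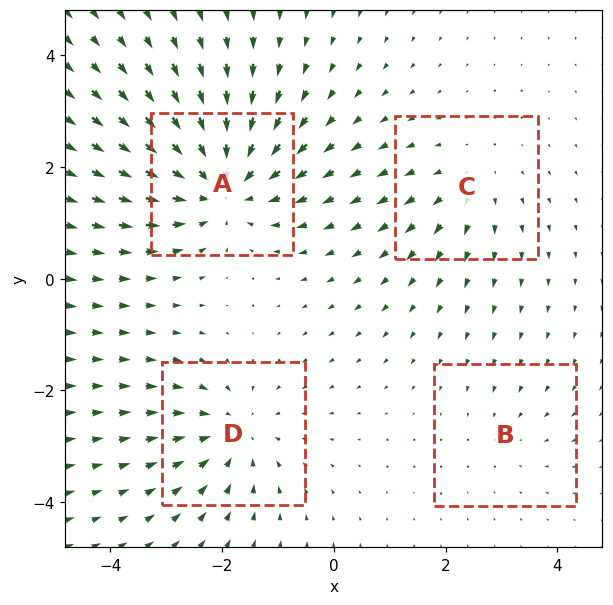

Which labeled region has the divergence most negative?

Divergence at each region's feature centre — A: about -7, B: about -2, C: about +3, D: about -4. Region A is most negative.

A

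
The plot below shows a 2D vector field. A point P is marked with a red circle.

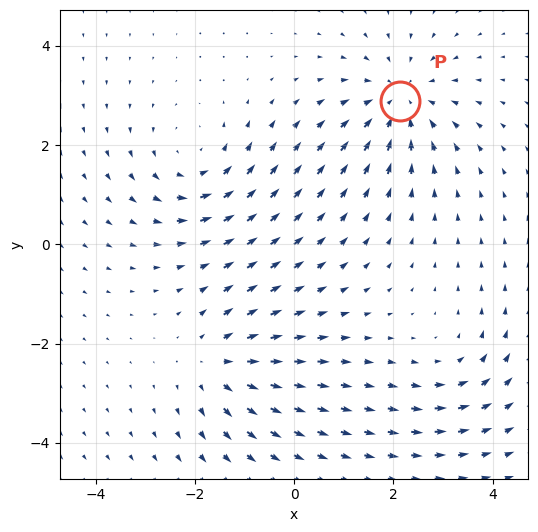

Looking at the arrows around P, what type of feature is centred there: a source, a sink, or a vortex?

sink

At P (2.1, 2.9) the arrows converge inward. Divergence about -4, curl ≈0 — negative divergence with near-zero curl is a sink.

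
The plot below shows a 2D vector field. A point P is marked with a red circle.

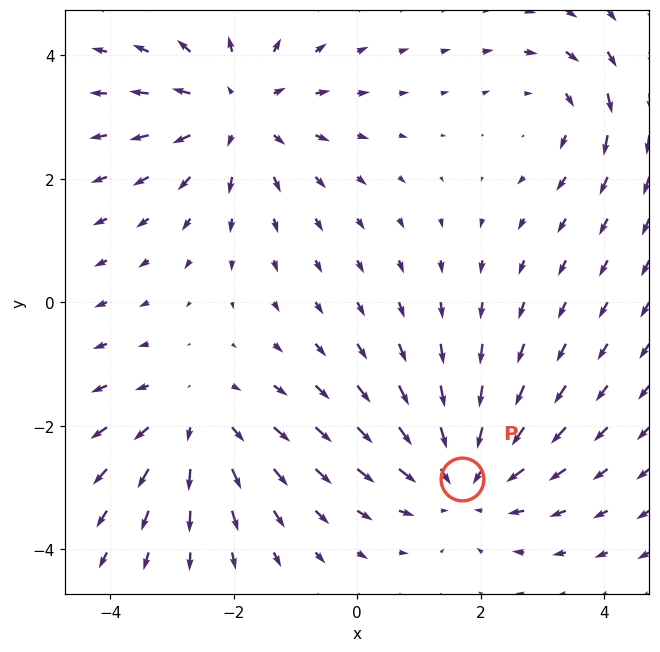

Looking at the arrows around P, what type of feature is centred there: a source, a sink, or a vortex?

At P (1.7, -2.9) the arrows converge inward. Divergence about -4, curl ≈0 — negative divergence with near-zero curl is a sink.

sink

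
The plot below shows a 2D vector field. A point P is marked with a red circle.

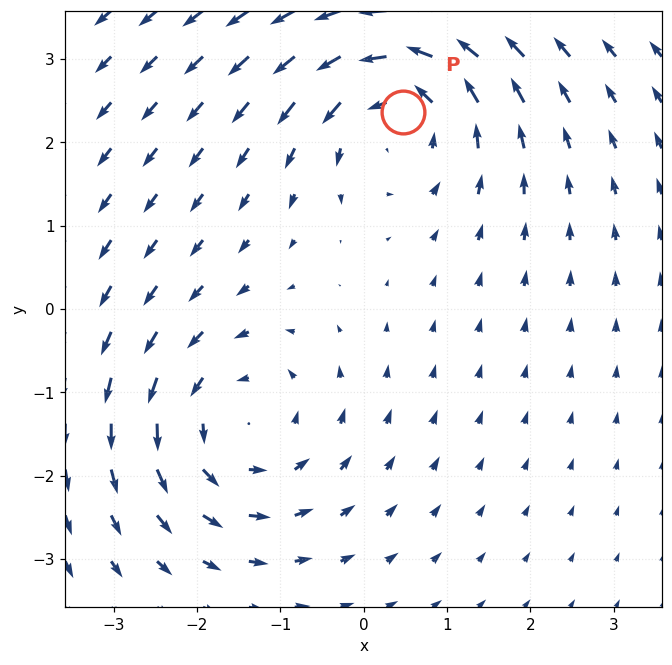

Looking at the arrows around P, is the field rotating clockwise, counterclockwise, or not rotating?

Near P at (0.5, 2.4) the arrows circulate counterclockwise. The curl (z-component) there is about +5; positive curl means counterclockwise rotation.

counterclockwise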